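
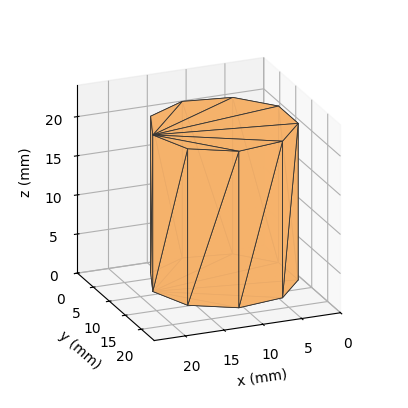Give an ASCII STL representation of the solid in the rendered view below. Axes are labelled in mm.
Reading the render: the shape is a regular 9-sided prism (a cylinder approximated with 9 flat sides), circumscribed radius ≈ 9 mm, height ≈ 20 mm (dimensions read to the nearest mm from the axis ticks). For the STL, each face is triangulated and given an outward normal.

solid part
  facet normal 0.0000 0.0000 -1.0000
    outer loop
      vertex 10.563 17.863 0.000
      vertex 15.894 14.785 0.000
      vertex 18.000 9.000 0.000
    endloop
  endfacet
  facet normal 0.0000 0.0000 -1.0000
    outer loop
      vertex 4.500 16.794 0.000
      vertex 10.563 17.863 0.000
      vertex 18.000 9.000 0.000
    endloop
  endfacet
  facet normal 0.0000 0.0000 -1.0000
    outer loop
      vertex 0.543 12.078 0.000
      vertex 4.500 16.794 0.000
      vertex 18.000 9.000 0.000
    endloop
  endfacet
  facet normal 0.0000 0.0000 -1.0000
    outer loop
      vertex 0.543 5.922 0.000
      vertex 0.543 12.078 0.000
      vertex 18.000 9.000 0.000
    endloop
  endfacet
  facet normal 0.0000 0.0000 -1.0000
    outer loop
      vertex 4.500 1.206 0.000
      vertex 0.543 5.922 0.000
      vertex 18.000 9.000 0.000
    endloop
  endfacet
  facet normal 0.0000 0.0000 -1.0000
    outer loop
      vertex 10.563 0.137 0.000
      vertex 4.500 1.206 0.000
      vertex 18.000 9.000 0.000
    endloop
  endfacet
  facet normal 0.0000 0.0000 -1.0000
    outer loop
      vertex 15.894 3.215 0.000
      vertex 10.563 0.137 0.000
      vertex 18.000 9.000 0.000
    endloop
  endfacet
  facet normal 0.0000 0.0000 1.0000
    outer loop
      vertex 18.000 9.000 20.000
      vertex 15.894 14.785 20.000
      vertex 10.563 17.863 20.000
    endloop
  endfacet
  facet normal 0.0000 0.0000 1.0000
    outer loop
      vertex 18.000 9.000 20.000
      vertex 10.563 17.863 20.000
      vertex 4.500 16.794 20.000
    endloop
  endfacet
  facet normal 0.0000 0.0000 1.0000
    outer loop
      vertex 18.000 9.000 20.000
      vertex 4.500 16.794 20.000
      vertex 0.543 12.078 20.000
    endloop
  endfacet
  facet normal 0.0000 0.0000 1.0000
    outer loop
      vertex 18.000 9.000 20.000
      vertex 0.543 12.078 20.000
      vertex 0.543 5.922 20.000
    endloop
  endfacet
  facet normal 0.0000 0.0000 1.0000
    outer loop
      vertex 18.000 9.000 20.000
      vertex 0.543 5.922 20.000
      vertex 4.500 1.206 20.000
    endloop
  endfacet
  facet normal 0.0000 0.0000 1.0000
    outer loop
      vertex 18.000 9.000 20.000
      vertex 4.500 1.206 20.000
      vertex 10.563 0.137 20.000
    endloop
  endfacet
  facet normal 0.0000 0.0000 1.0000
    outer loop
      vertex 18.000 9.000 20.000
      vertex 10.563 0.137 20.000
      vertex 15.894 3.215 20.000
    endloop
  endfacet
  facet normal 0.9397 0.3421 0.0000
    outer loop
      vertex 18.000 9.000 0.000
      vertex 15.894 14.785 0.000
      vertex 15.894 14.785 20.000
    endloop
  endfacet
  facet normal 0.9397 0.3421 0.0000
    outer loop
      vertex 18.000 9.000 0.000
      vertex 15.894 14.785 20.000
      vertex 18.000 9.000 20.000
    endloop
  endfacet
  facet normal 0.5000 0.8660 0.0000
    outer loop
      vertex 15.894 14.785 0.000
      vertex 10.563 17.863 0.000
      vertex 10.563 17.863 20.000
    endloop
  endfacet
  facet normal 0.5000 0.8660 0.0000
    outer loop
      vertex 15.894 14.785 0.000
      vertex 10.563 17.863 20.000
      vertex 15.894 14.785 20.000
    endloop
  endfacet
  facet normal -0.1736 0.9848 0.0000
    outer loop
      vertex 10.563 17.863 0.000
      vertex 4.500 16.794 0.000
      vertex 4.500 16.794 20.000
    endloop
  endfacet
  facet normal -0.1736 0.9848 0.0000
    outer loop
      vertex 10.563 17.863 0.000
      vertex 4.500 16.794 20.000
      vertex 10.563 17.863 20.000
    endloop
  endfacet
  facet normal -0.7661 0.6428 0.0000
    outer loop
      vertex 4.500 16.794 0.000
      vertex 0.543 12.078 0.000
      vertex 0.543 12.078 20.000
    endloop
  endfacet
  facet normal -0.7661 0.6428 0.0000
    outer loop
      vertex 4.500 16.794 0.000
      vertex 0.543 12.078 20.000
      vertex 4.500 16.794 20.000
    endloop
  endfacet
  facet normal -1.0000 0.0000 0.0000
    outer loop
      vertex 0.543 12.078 0.000
      vertex 0.543 5.922 0.000
      vertex 0.543 5.922 20.000
    endloop
  endfacet
  facet normal -1.0000 0.0000 0.0000
    outer loop
      vertex 0.543 12.078 0.000
      vertex 0.543 5.922 20.000
      vertex 0.543 12.078 20.000
    endloop
  endfacet
  facet normal -0.7661 -0.6428 0.0000
    outer loop
      vertex 0.543 5.922 0.000
      vertex 4.500 1.206 0.000
      vertex 4.500 1.206 20.000
    endloop
  endfacet
  facet normal -0.7661 -0.6428 0.0000
    outer loop
      vertex 0.543 5.922 0.000
      vertex 4.500 1.206 20.000
      vertex 0.543 5.922 20.000
    endloop
  endfacet
  facet normal -0.1736 -0.9848 0.0000
    outer loop
      vertex 4.500 1.206 0.000
      vertex 10.563 0.137 0.000
      vertex 10.563 0.137 20.000
    endloop
  endfacet
  facet normal -0.1736 -0.9848 0.0000
    outer loop
      vertex 4.500 1.206 0.000
      vertex 10.563 0.137 20.000
      vertex 4.500 1.206 20.000
    endloop
  endfacet
  facet normal 0.5000 -0.8660 0.0000
    outer loop
      vertex 10.563 0.137 0.000
      vertex 15.894 3.215 0.000
      vertex 15.894 3.215 20.000
    endloop
  endfacet
  facet normal 0.5000 -0.8660 0.0000
    outer loop
      vertex 10.563 0.137 0.000
      vertex 15.894 3.215 20.000
      vertex 10.563 0.137 20.000
    endloop
  endfacet
  facet normal 0.9397 -0.3421 0.0000
    outer loop
      vertex 15.894 3.215 0.000
      vertex 18.000 9.000 0.000
      vertex 18.000 9.000 20.000
    endloop
  endfacet
  facet normal 0.9397 -0.3421 0.0000
    outer loop
      vertex 15.894 3.215 0.000
      vertex 18.000 9.000 20.000
      vertex 15.894 3.215 20.000
    endloop
  endfacet
endsolid part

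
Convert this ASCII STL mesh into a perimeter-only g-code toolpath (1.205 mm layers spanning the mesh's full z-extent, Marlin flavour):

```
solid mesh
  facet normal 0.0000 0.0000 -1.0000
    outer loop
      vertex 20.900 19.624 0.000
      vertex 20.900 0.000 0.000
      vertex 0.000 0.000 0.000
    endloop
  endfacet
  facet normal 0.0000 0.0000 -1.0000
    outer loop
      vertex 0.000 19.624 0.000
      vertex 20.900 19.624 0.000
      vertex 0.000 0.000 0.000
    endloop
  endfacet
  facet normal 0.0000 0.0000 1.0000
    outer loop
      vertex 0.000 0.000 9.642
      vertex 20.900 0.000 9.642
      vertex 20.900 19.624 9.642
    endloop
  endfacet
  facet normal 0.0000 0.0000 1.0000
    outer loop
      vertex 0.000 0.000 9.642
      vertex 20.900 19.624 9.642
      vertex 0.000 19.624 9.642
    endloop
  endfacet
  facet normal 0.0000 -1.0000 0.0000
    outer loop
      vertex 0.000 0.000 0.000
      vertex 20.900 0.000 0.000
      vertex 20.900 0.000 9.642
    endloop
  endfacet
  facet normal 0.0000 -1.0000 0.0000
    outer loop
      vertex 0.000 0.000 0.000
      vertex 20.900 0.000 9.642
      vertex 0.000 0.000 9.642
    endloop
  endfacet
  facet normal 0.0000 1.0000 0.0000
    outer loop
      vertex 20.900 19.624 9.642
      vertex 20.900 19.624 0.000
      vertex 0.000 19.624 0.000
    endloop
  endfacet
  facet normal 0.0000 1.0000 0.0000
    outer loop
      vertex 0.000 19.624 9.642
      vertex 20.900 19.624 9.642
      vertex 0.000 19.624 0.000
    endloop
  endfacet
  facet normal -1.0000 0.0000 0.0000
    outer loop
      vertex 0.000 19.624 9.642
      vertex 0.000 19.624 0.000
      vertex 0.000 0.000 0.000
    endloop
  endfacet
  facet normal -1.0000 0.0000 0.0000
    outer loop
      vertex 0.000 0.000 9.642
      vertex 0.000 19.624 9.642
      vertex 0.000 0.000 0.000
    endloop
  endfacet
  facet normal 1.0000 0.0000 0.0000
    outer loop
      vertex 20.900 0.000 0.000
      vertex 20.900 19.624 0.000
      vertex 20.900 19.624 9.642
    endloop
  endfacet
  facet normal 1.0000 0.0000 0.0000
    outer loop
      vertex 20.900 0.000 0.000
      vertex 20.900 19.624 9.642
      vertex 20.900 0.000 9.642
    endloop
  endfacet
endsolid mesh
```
; perimeter-only toolpath
G21 ; units = mm
G90 ; absolute positioning
G28 ; home
; layer 1
G0 Z1.205
G0 X0.000 Y0.000
G1 X20.900 Y0.000
G1 X20.900 Y19.624
G1 X0.000 Y19.624
G1 X0.000 Y0.000
; layer 2
G0 Z2.410
G0 X0.000 Y0.000
G1 X20.900 Y0.000
G1 X20.900 Y19.624
G1 X0.000 Y19.624
G1 X0.000 Y0.000
; layer 3
G0 Z3.616
G0 X0.000 Y0.000
G1 X20.900 Y0.000
G1 X20.900 Y19.624
G1 X0.000 Y19.624
G1 X0.000 Y0.000
; layer 4
G0 Z4.821
G0 X0.000 Y0.000
G1 X20.900 Y0.000
G1 X20.900 Y19.624
G1 X0.000 Y19.624
G1 X0.000 Y0.000
; layer 5
G0 Z6.026
G0 X0.000 Y0.000
G1 X20.900 Y0.000
G1 X20.900 Y19.624
G1 X0.000 Y19.624
G1 X0.000 Y0.000
; layer 6
G0 Z7.231
G0 X0.000 Y0.000
G1 X20.900 Y0.000
G1 X20.900 Y19.624
G1 X0.000 Y19.624
G1 X0.000 Y0.000
; layer 7
G0 Z8.437
G0 X0.000 Y0.000
G1 X20.900 Y0.000
G1 X20.900 Y19.624
G1 X0.000 Y19.624
G1 X0.000 Y0.000
; layer 8
G0 Z9.642
G0 X0.000 Y0.000
G1 X20.900 Y0.000
G1 X20.900 Y19.624
G1 X0.000 Y19.624
G1 X0.000 Y0.000
M2 ; end

The solid is a rectangular box, roughly 20.9 × 19.6 mm footprint and 9.64 mm tall. Slicing at Δz = 1.205 mm — 8 equal slices spanning the solid's height, so layer i sits at z = i·h/8 — gives 8 non-empty perimeters. Each is a 4-segment closed polygon; G0 lifts to the layer z and rapids to the start vertex, then G1 traces the edges.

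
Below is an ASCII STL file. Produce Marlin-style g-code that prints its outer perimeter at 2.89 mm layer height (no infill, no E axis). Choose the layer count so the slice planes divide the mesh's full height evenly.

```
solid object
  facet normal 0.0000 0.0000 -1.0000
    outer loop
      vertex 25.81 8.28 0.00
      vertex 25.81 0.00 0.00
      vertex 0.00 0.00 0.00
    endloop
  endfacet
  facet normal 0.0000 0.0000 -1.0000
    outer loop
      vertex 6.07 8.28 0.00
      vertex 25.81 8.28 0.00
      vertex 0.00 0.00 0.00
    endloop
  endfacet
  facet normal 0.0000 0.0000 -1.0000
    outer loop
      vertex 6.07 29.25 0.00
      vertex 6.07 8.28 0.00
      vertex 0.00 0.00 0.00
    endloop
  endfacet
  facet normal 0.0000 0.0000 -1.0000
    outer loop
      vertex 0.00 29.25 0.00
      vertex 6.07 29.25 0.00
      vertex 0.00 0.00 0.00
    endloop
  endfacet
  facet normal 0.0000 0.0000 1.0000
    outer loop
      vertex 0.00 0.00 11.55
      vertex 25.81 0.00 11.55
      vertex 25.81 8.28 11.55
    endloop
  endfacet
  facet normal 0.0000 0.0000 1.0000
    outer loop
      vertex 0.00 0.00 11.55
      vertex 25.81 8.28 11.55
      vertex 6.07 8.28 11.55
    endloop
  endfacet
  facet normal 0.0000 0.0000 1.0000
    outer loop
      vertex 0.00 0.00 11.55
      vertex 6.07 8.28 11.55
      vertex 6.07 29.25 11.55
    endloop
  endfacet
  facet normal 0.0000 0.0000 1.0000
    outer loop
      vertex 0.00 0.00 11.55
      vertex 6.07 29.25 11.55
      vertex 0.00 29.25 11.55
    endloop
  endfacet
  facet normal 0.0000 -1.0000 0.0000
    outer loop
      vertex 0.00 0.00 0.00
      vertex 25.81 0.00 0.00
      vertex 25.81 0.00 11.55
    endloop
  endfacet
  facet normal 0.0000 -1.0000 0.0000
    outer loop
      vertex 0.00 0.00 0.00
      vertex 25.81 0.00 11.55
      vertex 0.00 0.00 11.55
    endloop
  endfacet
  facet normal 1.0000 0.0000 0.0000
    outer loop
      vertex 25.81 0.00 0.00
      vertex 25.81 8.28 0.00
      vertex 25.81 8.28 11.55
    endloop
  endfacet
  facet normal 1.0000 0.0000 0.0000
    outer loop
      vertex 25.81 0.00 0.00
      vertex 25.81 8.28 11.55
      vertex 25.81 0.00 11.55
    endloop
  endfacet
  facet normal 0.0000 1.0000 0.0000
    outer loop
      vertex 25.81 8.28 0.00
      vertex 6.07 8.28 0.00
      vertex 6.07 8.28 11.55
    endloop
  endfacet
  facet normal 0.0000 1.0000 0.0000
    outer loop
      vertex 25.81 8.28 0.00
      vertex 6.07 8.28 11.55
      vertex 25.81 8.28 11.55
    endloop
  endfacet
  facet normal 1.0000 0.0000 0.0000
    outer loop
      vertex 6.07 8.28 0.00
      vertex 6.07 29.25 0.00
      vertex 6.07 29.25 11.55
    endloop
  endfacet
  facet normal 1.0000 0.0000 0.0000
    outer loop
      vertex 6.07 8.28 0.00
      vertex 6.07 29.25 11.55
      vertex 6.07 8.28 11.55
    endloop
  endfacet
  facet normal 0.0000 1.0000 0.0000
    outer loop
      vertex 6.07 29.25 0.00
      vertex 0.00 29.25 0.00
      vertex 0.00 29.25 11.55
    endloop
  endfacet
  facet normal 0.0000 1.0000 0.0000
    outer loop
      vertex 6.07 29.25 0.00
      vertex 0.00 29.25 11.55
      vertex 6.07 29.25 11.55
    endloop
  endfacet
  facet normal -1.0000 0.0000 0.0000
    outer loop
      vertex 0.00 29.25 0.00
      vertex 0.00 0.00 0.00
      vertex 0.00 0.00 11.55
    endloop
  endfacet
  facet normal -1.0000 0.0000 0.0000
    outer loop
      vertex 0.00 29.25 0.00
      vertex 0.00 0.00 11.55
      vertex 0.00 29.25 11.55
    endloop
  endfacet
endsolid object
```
; perimeter-only toolpath
G21 ; units = mm
G90 ; absolute positioning
G28 ; home
; layer 1
G0 Z2.89
G0 X0.00 Y0.00
G1 X25.81 Y0.00
G1 X25.81 Y8.28
G1 X6.07 Y8.28
G1 X6.07 Y29.25
G1 X0.00 Y29.25
G1 X0.00 Y0.00
; layer 2
G0 Z5.78
G0 X0.00 Y0.00
G1 X25.81 Y0.00
G1 X25.81 Y8.28
G1 X6.07 Y8.28
G1 X6.07 Y29.25
G1 X0.00 Y29.25
G1 X0.00 Y0.00
; layer 3
G0 Z8.66
G0 X0.00 Y0.00
G1 X25.81 Y0.00
G1 X25.81 Y8.28
G1 X6.07 Y8.28
G1 X6.07 Y29.25
G1 X0.00 Y29.25
G1 X0.00 Y0.00
; layer 4
G0 Z11.55
G0 X0.00 Y0.00
G1 X25.81 Y0.00
G1 X25.81 Y8.28
G1 X6.07 Y8.28
G1 X6.07 Y29.25
G1 X0.00 Y29.25
G1 X0.00 Y0.00
M2 ; end

The solid is an L-shaped prism: outer 25.8 × 29.2 mm, arm thicknesses ≈ 8.28 mm (horizontal) and 6.07 mm (vertical), extruded 11.6 mm in z. Slicing at Δz = 2.89 mm — 4 equal slices spanning the solid's height, so layer i sits at z = i·h/4 — gives 4 non-empty perimeters. Each is a 6-segment closed polygon; G0 lifts to the layer z and rapids to the start vertex, then G1 traces the edges.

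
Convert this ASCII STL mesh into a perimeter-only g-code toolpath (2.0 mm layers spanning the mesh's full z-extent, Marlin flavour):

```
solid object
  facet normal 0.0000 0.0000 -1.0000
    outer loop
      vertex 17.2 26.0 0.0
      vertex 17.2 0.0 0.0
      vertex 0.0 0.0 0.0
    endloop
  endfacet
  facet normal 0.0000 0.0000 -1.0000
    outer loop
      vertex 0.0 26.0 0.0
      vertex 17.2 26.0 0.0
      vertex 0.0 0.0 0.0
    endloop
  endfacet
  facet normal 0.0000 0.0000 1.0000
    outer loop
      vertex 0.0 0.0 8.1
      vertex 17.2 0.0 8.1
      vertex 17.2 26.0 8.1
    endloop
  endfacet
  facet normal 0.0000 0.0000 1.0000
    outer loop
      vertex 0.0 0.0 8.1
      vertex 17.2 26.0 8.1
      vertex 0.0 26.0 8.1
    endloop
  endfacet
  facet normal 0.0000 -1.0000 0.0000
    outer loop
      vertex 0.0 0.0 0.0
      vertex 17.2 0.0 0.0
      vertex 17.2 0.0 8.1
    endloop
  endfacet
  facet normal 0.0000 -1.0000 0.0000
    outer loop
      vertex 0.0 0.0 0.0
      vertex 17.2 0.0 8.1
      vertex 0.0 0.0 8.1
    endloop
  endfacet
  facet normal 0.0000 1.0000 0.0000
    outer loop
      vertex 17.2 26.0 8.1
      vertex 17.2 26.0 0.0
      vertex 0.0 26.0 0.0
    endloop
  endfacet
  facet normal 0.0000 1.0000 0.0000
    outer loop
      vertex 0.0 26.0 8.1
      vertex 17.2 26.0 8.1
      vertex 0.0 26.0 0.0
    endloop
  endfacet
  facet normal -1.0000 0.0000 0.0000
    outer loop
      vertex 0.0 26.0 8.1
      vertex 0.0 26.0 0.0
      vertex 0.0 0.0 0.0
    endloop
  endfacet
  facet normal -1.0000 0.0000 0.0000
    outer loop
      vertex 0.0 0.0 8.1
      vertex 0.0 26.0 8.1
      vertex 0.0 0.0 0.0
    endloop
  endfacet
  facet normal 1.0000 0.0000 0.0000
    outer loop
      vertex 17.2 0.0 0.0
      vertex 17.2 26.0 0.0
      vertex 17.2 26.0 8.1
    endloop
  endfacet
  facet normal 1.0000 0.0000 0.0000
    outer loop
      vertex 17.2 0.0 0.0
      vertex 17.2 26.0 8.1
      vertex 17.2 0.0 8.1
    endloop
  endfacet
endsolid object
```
; perimeter-only toolpath
G21 ; units = mm
G90 ; absolute positioning
G28 ; home
; layer 1
G0 Z2.0
G0 X0.0 Y0.0
G1 X17.2 Y0.0
G1 X17.2 Y26.0
G1 X0.0 Y26.0
G1 X0.0 Y0.0
; layer 2
G0 Z4.0
G0 X0.0 Y0.0
G1 X17.2 Y0.0
G1 X17.2 Y26.0
G1 X0.0 Y26.0
G1 X0.0 Y0.0
; layer 3
G0 Z6.1
G0 X0.0 Y0.0
G1 X17.2 Y0.0
G1 X17.2 Y26.0
G1 X0.0 Y26.0
G1 X0.0 Y0.0
; layer 4
G0 Z8.1
G0 X0.0 Y0.0
G1 X17.2 Y0.0
G1 X17.2 Y26.0
G1 X0.0 Y26.0
G1 X0.0 Y0.0
M2 ; end

The solid is a rectangular box, roughly 17.2 × 26 mm footprint and 8.1 mm tall. Slicing at Δz = 2.0 mm — 4 equal slices spanning the solid's height, so layer i sits at z = i·h/4 — gives 4 non-empty perimeters. Each is a 4-segment closed polygon; G0 lifts to the layer z and rapids to the start vertex, then G1 traces the edges.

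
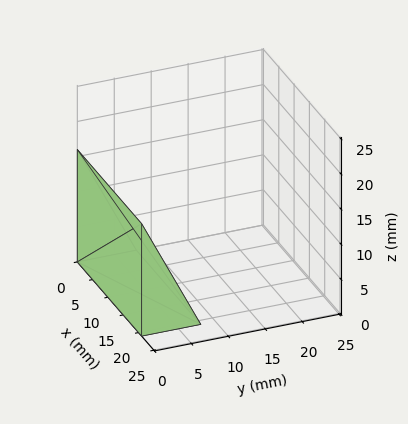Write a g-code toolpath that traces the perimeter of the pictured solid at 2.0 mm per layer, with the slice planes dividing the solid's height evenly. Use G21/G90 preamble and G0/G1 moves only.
Reading the render: the shape is a wedge (ramp): 21 × 8 mm base, rising to 16 mm along the y=0 edge and sloping linearly to z=0 at y=8 (dimensions read to the nearest mm from the axis ticks). For the g-code, the solid's height is divided into equal slices at the stated Δz and each level perimeter traced with G1 moves after a G0 lift.

; perimeter-only toolpath
G21 ; units = mm
G90 ; absolute positioning
G28 ; home
; layer 1
G0 Z2.0
G0 X0.0 Y0.0
G1 X21.0 Y0.0
G1 X21.0 Y7.0
G1 X0.0 Y7.0
G1 X0.0 Y0.0
; layer 2
G0 Z4.0
G0 X0.0 Y0.0
G1 X21.0 Y0.0
G1 X21.0 Y6.0
G1 X0.0 Y6.0
G1 X0.0 Y0.0
; layer 3
G0 Z6.0
G0 X0.0 Y0.0
G1 X21.0 Y0.0
G1 X21.0 Y5.0
G1 X0.0 Y5.0
G1 X0.0 Y0.0
; layer 4
G0 Z8.0
G0 X0.0 Y0.0
G1 X21.0 Y0.0
G1 X21.0 Y4.0
G1 X0.0 Y4.0
G1 X0.0 Y0.0
; layer 5
G0 Z10.0
G0 X0.0 Y0.0
G1 X21.0 Y0.0
G1 X21.0 Y3.0
G1 X0.0 Y3.0
G1 X0.0 Y0.0
; layer 6
G0 Z12.0
G0 X0.0 Y0.0
G1 X21.0 Y0.0
G1 X21.0 Y2.0
G1 X0.0 Y2.0
G1 X0.0 Y0.0
; layer 7
G0 Z14.0
G0 X0.0 Y0.0
G1 X21.0 Y0.0
G1 X21.0 Y1.0
G1 X0.0 Y1.0
G1 X0.0 Y0.0
M2 ; end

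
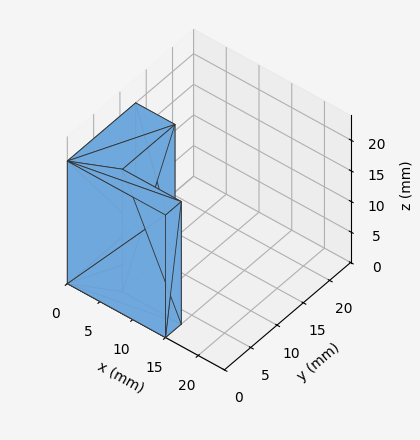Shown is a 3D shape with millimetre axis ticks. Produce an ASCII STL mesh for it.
Reading the render: the shape is an L-shaped prism: outer 15 × 13 mm, arm thicknesses ≈ 3 mm (horizontal) and 6 mm (vertical), extruded 20 mm in z (dimensions read to the nearest mm from the axis ticks). For the STL, each face is triangulated and given an outward normal.

solid part
  facet normal 0.0000 0.0000 -1.0000
    outer loop
      vertex 15.0 3.0 0.0
      vertex 15.0 0.0 0.0
      vertex 0.0 0.0 0.0
    endloop
  endfacet
  facet normal 0.0000 0.0000 -1.0000
    outer loop
      vertex 6.0 3.0 0.0
      vertex 15.0 3.0 0.0
      vertex 0.0 0.0 0.0
    endloop
  endfacet
  facet normal 0.0000 0.0000 -1.0000
    outer loop
      vertex 6.0 13.0 0.0
      vertex 6.0 3.0 0.0
      vertex 0.0 0.0 0.0
    endloop
  endfacet
  facet normal 0.0000 0.0000 -1.0000
    outer loop
      vertex 0.0 13.0 0.0
      vertex 6.0 13.0 0.0
      vertex 0.0 0.0 0.0
    endloop
  endfacet
  facet normal 0.0000 0.0000 1.0000
    outer loop
      vertex 0.0 0.0 20.0
      vertex 15.0 0.0 20.0
      vertex 15.0 3.0 20.0
    endloop
  endfacet
  facet normal 0.0000 0.0000 1.0000
    outer loop
      vertex 0.0 0.0 20.0
      vertex 15.0 3.0 20.0
      vertex 6.0 3.0 20.0
    endloop
  endfacet
  facet normal 0.0000 0.0000 1.0000
    outer loop
      vertex 0.0 0.0 20.0
      vertex 6.0 3.0 20.0
      vertex 6.0 13.0 20.0
    endloop
  endfacet
  facet normal 0.0000 0.0000 1.0000
    outer loop
      vertex 0.0 0.0 20.0
      vertex 6.0 13.0 20.0
      vertex 0.0 13.0 20.0
    endloop
  endfacet
  facet normal 0.0000 -1.0000 0.0000
    outer loop
      vertex 0.0 0.0 0.0
      vertex 15.0 0.0 0.0
      vertex 15.0 0.0 20.0
    endloop
  endfacet
  facet normal 0.0000 -1.0000 0.0000
    outer loop
      vertex 0.0 0.0 0.0
      vertex 15.0 0.0 20.0
      vertex 0.0 0.0 20.0
    endloop
  endfacet
  facet normal 1.0000 0.0000 0.0000
    outer loop
      vertex 15.0 0.0 0.0
      vertex 15.0 3.0 0.0
      vertex 15.0 3.0 20.0
    endloop
  endfacet
  facet normal 1.0000 0.0000 0.0000
    outer loop
      vertex 15.0 0.0 0.0
      vertex 15.0 3.0 20.0
      vertex 15.0 0.0 20.0
    endloop
  endfacet
  facet normal 0.0000 1.0000 0.0000
    outer loop
      vertex 15.0 3.0 0.0
      vertex 6.0 3.0 0.0
      vertex 6.0 3.0 20.0
    endloop
  endfacet
  facet normal 0.0000 1.0000 0.0000
    outer loop
      vertex 15.0 3.0 0.0
      vertex 6.0 3.0 20.0
      vertex 15.0 3.0 20.0
    endloop
  endfacet
  facet normal 1.0000 0.0000 0.0000
    outer loop
      vertex 6.0 3.0 0.0
      vertex 6.0 13.0 0.0
      vertex 6.0 13.0 20.0
    endloop
  endfacet
  facet normal 1.0000 0.0000 0.0000
    outer loop
      vertex 6.0 3.0 0.0
      vertex 6.0 13.0 20.0
      vertex 6.0 3.0 20.0
    endloop
  endfacet
  facet normal 0.0000 1.0000 0.0000
    outer loop
      vertex 6.0 13.0 0.0
      vertex 0.0 13.0 0.0
      vertex 0.0 13.0 20.0
    endloop
  endfacet
  facet normal 0.0000 1.0000 0.0000
    outer loop
      vertex 6.0 13.0 0.0
      vertex 0.0 13.0 20.0
      vertex 6.0 13.0 20.0
    endloop
  endfacet
  facet normal -1.0000 0.0000 0.0000
    outer loop
      vertex 0.0 13.0 0.0
      vertex 0.0 0.0 0.0
      vertex 0.0 0.0 20.0
    endloop
  endfacet
  facet normal -1.0000 0.0000 0.0000
    outer loop
      vertex 0.0 13.0 0.0
      vertex 0.0 0.0 20.0
      vertex 0.0 13.0 20.0
    endloop
  endfacet
endsolid part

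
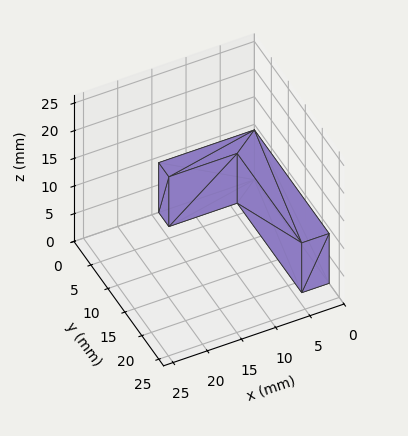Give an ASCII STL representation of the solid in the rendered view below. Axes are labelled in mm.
Reading the render: the shape is an L-shaped prism: outer 14 × 22 mm, arm thicknesses ≈ 3 mm (horizontal) and 4 mm (vertical), extruded 9 mm in z (dimensions read to the nearest mm from the axis ticks). For the STL, each face is triangulated and given an outward normal.

solid part
  facet normal 0.0000 0.0000 -1.0000
    outer loop
      vertex 14.00 3.00 0.00
      vertex 14.00 0.00 0.00
      vertex 0.00 0.00 0.00
    endloop
  endfacet
  facet normal 0.0000 0.0000 -1.0000
    outer loop
      vertex 4.00 3.00 0.00
      vertex 14.00 3.00 0.00
      vertex 0.00 0.00 0.00
    endloop
  endfacet
  facet normal 0.0000 0.0000 -1.0000
    outer loop
      vertex 4.00 22.00 0.00
      vertex 4.00 3.00 0.00
      vertex 0.00 0.00 0.00
    endloop
  endfacet
  facet normal 0.0000 0.0000 -1.0000
    outer loop
      vertex 0.00 22.00 0.00
      vertex 4.00 22.00 0.00
      vertex 0.00 0.00 0.00
    endloop
  endfacet
  facet normal 0.0000 0.0000 1.0000
    outer loop
      vertex 0.00 0.00 9.00
      vertex 14.00 0.00 9.00
      vertex 14.00 3.00 9.00
    endloop
  endfacet
  facet normal 0.0000 0.0000 1.0000
    outer loop
      vertex 0.00 0.00 9.00
      vertex 14.00 3.00 9.00
      vertex 4.00 3.00 9.00
    endloop
  endfacet
  facet normal 0.0000 0.0000 1.0000
    outer loop
      vertex 0.00 0.00 9.00
      vertex 4.00 3.00 9.00
      vertex 4.00 22.00 9.00
    endloop
  endfacet
  facet normal 0.0000 0.0000 1.0000
    outer loop
      vertex 0.00 0.00 9.00
      vertex 4.00 22.00 9.00
      vertex 0.00 22.00 9.00
    endloop
  endfacet
  facet normal 0.0000 -1.0000 0.0000
    outer loop
      vertex 0.00 0.00 0.00
      vertex 14.00 0.00 0.00
      vertex 14.00 0.00 9.00
    endloop
  endfacet
  facet normal 0.0000 -1.0000 0.0000
    outer loop
      vertex 0.00 0.00 0.00
      vertex 14.00 0.00 9.00
      vertex 0.00 0.00 9.00
    endloop
  endfacet
  facet normal 1.0000 0.0000 0.0000
    outer loop
      vertex 14.00 0.00 0.00
      vertex 14.00 3.00 0.00
      vertex 14.00 3.00 9.00
    endloop
  endfacet
  facet normal 1.0000 0.0000 0.0000
    outer loop
      vertex 14.00 0.00 0.00
      vertex 14.00 3.00 9.00
      vertex 14.00 0.00 9.00
    endloop
  endfacet
  facet normal 0.0000 1.0000 0.0000
    outer loop
      vertex 14.00 3.00 0.00
      vertex 4.00 3.00 0.00
      vertex 4.00 3.00 9.00
    endloop
  endfacet
  facet normal 0.0000 1.0000 0.0000
    outer loop
      vertex 14.00 3.00 0.00
      vertex 4.00 3.00 9.00
      vertex 14.00 3.00 9.00
    endloop
  endfacet
  facet normal 1.0000 0.0000 0.0000
    outer loop
      vertex 4.00 3.00 0.00
      vertex 4.00 22.00 0.00
      vertex 4.00 22.00 9.00
    endloop
  endfacet
  facet normal 1.0000 0.0000 0.0000
    outer loop
      vertex 4.00 3.00 0.00
      vertex 4.00 22.00 9.00
      vertex 4.00 3.00 9.00
    endloop
  endfacet
  facet normal 0.0000 1.0000 0.0000
    outer loop
      vertex 4.00 22.00 0.00
      vertex 0.00 22.00 0.00
      vertex 0.00 22.00 9.00
    endloop
  endfacet
  facet normal 0.0000 1.0000 0.0000
    outer loop
      vertex 4.00 22.00 0.00
      vertex 0.00 22.00 9.00
      vertex 4.00 22.00 9.00
    endloop
  endfacet
  facet normal -1.0000 0.0000 0.0000
    outer loop
      vertex 0.00 22.00 0.00
      vertex 0.00 0.00 0.00
      vertex 0.00 0.00 9.00
    endloop
  endfacet
  facet normal -1.0000 0.0000 0.0000
    outer loop
      vertex 0.00 22.00 0.00
      vertex 0.00 0.00 9.00
      vertex 0.00 22.00 9.00
    endloop
  endfacet
endsolid part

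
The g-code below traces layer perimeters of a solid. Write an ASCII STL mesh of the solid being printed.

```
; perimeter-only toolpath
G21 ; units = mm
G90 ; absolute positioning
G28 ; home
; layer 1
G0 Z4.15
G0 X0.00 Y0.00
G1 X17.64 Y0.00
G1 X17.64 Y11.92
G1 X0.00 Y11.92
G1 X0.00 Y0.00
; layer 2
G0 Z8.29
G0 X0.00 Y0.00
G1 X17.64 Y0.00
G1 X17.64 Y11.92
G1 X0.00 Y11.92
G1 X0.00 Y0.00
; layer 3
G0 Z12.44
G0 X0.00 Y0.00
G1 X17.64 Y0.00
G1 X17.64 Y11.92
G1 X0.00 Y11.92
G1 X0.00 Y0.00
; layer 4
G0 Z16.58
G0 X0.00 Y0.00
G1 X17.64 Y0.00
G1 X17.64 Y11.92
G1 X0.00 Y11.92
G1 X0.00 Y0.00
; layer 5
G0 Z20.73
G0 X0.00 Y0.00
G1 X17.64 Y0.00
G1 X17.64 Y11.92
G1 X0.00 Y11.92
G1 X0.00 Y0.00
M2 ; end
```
solid part
  facet normal 0.0000 0.0000 -1.0000
    outer loop
      vertex 17.64 11.92 0.00
      vertex 17.64 0.00 0.00
      vertex 0.00 0.00 0.00
    endloop
  endfacet
  facet normal 0.0000 0.0000 -1.0000
    outer loop
      vertex 0.00 11.92 0.00
      vertex 17.64 11.92 0.00
      vertex 0.00 0.00 0.00
    endloop
  endfacet
  facet normal 0.0000 0.0000 1.0000
    outer loop
      vertex 0.00 0.00 20.73
      vertex 17.64 0.00 20.73
      vertex 17.64 11.92 20.73
    endloop
  endfacet
  facet normal 0.0000 0.0000 1.0000
    outer loop
      vertex 0.00 0.00 20.73
      vertex 17.64 11.92 20.73
      vertex 0.00 11.92 20.73
    endloop
  endfacet
  facet normal 0.0000 -1.0000 0.0000
    outer loop
      vertex 0.00 0.00 0.00
      vertex 17.64 0.00 0.00
      vertex 17.64 0.00 20.73
    endloop
  endfacet
  facet normal 0.0000 -1.0000 0.0000
    outer loop
      vertex 0.00 0.00 0.00
      vertex 17.64 0.00 20.73
      vertex 0.00 0.00 20.73
    endloop
  endfacet
  facet normal 0.0000 1.0000 0.0000
    outer loop
      vertex 17.64 11.92 20.73
      vertex 17.64 11.92 0.00
      vertex 0.00 11.92 0.00
    endloop
  endfacet
  facet normal 0.0000 1.0000 0.0000
    outer loop
      vertex 0.00 11.92 20.73
      vertex 17.64 11.92 20.73
      vertex 0.00 11.92 0.00
    endloop
  endfacet
  facet normal -1.0000 0.0000 0.0000
    outer loop
      vertex 0.00 11.92 20.73
      vertex 0.00 11.92 0.00
      vertex 0.00 0.00 0.00
    endloop
  endfacet
  facet normal -1.0000 0.0000 0.0000
    outer loop
      vertex 0.00 0.00 20.73
      vertex 0.00 11.92 20.73
      vertex 0.00 0.00 0.00
    endloop
  endfacet
  facet normal 1.0000 0.0000 0.0000
    outer loop
      vertex 17.64 0.00 0.00
      vertex 17.64 11.92 0.00
      vertex 17.64 11.92 20.73
    endloop
  endfacet
  facet normal 1.0000 0.0000 0.0000
    outer loop
      vertex 17.64 0.00 0.00
      vertex 17.64 11.92 20.73
      vertex 17.64 0.00 20.73
    endloop
  endfacet
endsolid part

The G0 Z moves step by Δz≈4.15 mm. Every layer's G1 loop is the same polygon, so the solid is a straight extrusion of it from z=0 to z≈20.7. Closing with flat bottom and top caps and triangulating gives 12 facets — a rectangular box, roughly 17.6 × 11.9 mm footprint and 20.7 mm tall.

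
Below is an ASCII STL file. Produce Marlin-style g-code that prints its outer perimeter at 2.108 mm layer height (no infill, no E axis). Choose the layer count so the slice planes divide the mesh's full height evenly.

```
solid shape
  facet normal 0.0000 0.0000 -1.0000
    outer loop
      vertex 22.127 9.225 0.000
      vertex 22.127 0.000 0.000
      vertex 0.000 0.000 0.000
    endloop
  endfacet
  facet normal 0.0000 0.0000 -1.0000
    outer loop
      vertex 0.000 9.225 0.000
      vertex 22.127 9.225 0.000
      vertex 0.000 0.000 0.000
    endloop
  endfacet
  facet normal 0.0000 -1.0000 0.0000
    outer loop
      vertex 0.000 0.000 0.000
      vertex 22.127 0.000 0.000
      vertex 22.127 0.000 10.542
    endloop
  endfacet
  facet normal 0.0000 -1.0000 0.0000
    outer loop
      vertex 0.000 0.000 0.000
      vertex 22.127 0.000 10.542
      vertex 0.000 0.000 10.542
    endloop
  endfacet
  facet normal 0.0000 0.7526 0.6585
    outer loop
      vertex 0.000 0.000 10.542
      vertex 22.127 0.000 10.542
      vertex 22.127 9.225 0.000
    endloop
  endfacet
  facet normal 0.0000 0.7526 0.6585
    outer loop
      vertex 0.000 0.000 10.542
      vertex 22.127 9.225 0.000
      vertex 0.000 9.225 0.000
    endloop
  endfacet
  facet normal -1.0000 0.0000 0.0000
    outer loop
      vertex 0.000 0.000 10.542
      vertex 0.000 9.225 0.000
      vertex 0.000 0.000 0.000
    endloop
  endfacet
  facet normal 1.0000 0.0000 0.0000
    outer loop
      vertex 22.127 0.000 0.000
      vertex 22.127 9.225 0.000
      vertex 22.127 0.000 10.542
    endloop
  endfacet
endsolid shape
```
; perimeter-only toolpath
G21 ; units = mm
G90 ; absolute positioning
G28 ; home
; layer 1
G0 Z2.108
G0 X0.000 Y0.000
G1 X22.127 Y0.000
G1 X22.127 Y7.380
G1 X0.000 Y7.380
G1 X0.000 Y0.000
; layer 2
G0 Z4.217
G0 X0.000 Y0.000
G1 X22.127 Y0.000
G1 X22.127 Y5.535
G1 X0.000 Y5.535
G1 X0.000 Y0.000
; layer 3
G0 Z6.325
G0 X0.000 Y0.000
G1 X22.127 Y0.000
G1 X22.127 Y3.690
G1 X0.000 Y3.690
G1 X0.000 Y0.000
; layer 4
G0 Z8.434
G0 X0.000 Y0.000
G1 X22.127 Y0.000
G1 X22.127 Y1.845
G1 X0.000 Y1.845
G1 X0.000 Y0.000
M2 ; end

The solid is a wedge (ramp): 22.1 × 9.22 mm base, rising to 10.5 mm along the y=0 edge and sloping linearly to z=0 at y=9.22. Slicing at Δz = 2.108 mm — 5 equal slices spanning the solid's height, so layer i sits at z = i·h/5 — gives 4 non-empty perimeters. Each is a 4-segment closed polygon; G0 lifts to the layer z and rapids to the start vertex, then G1 traces the edges. The cross-section shrinks linearly with z (the slice at the apex is degenerate and omitted).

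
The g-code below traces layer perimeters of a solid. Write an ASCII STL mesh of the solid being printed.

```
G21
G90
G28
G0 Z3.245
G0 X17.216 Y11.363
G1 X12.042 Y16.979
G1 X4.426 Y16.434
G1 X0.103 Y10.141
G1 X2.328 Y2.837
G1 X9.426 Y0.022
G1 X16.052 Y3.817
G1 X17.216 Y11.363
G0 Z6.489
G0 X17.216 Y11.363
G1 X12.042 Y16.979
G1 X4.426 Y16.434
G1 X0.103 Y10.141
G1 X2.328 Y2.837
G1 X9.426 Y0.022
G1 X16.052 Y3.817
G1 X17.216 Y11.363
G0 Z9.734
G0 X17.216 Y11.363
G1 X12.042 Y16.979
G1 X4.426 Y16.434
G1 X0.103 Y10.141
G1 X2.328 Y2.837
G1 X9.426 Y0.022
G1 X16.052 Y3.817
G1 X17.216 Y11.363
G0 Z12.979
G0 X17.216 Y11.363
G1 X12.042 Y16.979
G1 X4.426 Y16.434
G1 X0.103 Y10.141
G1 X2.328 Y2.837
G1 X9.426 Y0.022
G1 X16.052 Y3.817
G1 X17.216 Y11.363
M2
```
solid part
  facet normal 0.0000 0.0000 -1.0000
    outer loop
      vertex 4.426 16.434 0.000
      vertex 12.042 16.979 0.000
      vertex 17.216 11.363 0.000
    endloop
  endfacet
  facet normal 0.0000 0.0000 -1.0000
    outer loop
      vertex 0.103 10.141 0.000
      vertex 4.426 16.434 0.000
      vertex 17.216 11.363 0.000
    endloop
  endfacet
  facet normal 0.0000 0.0000 -1.0000
    outer loop
      vertex 2.328 2.837 0.000
      vertex 0.103 10.141 0.000
      vertex 17.216 11.363 0.000
    endloop
  endfacet
  facet normal 0.0000 0.0000 -1.0000
    outer loop
      vertex 9.426 0.022 0.000
      vertex 2.328 2.837 0.000
      vertex 17.216 11.363 0.000
    endloop
  endfacet
  facet normal 0.0000 0.0000 -1.0000
    outer loop
      vertex 16.052 3.817 0.000
      vertex 9.426 0.022 0.000
      vertex 17.216 11.363 0.000
    endloop
  endfacet
  facet normal 0.0000 0.0000 1.0000
    outer loop
      vertex 17.216 11.363 12.979
      vertex 12.042 16.979 12.979
      vertex 4.426 16.434 12.979
    endloop
  endfacet
  facet normal 0.0000 0.0000 1.0000
    outer loop
      vertex 17.216 11.363 12.979
      vertex 4.426 16.434 12.979
      vertex 0.103 10.141 12.979
    endloop
  endfacet
  facet normal 0.0000 0.0000 1.0000
    outer loop
      vertex 17.216 11.363 12.979
      vertex 0.103 10.141 12.979
      vertex 2.328 2.837 12.979
    endloop
  endfacet
  facet normal 0.0000 0.0000 1.0000
    outer loop
      vertex 17.216 11.363 12.979
      vertex 2.328 2.837 12.979
      vertex 9.426 0.022 12.979
    endloop
  endfacet
  facet normal 0.0000 0.0000 1.0000
    outer loop
      vertex 17.216 11.363 12.979
      vertex 9.426 0.022 12.979
      vertex 16.052 3.817 12.979
    endloop
  endfacet
  facet normal 0.7355 0.6776 0.0000
    outer loop
      vertex 17.216 11.363 0.000
      vertex 12.042 16.979 0.000
      vertex 12.042 16.979 12.979
    endloop
  endfacet
  facet normal 0.7355 0.6776 0.0000
    outer loop
      vertex 17.216 11.363 0.000
      vertex 12.042 16.979 12.979
      vertex 17.216 11.363 12.979
    endloop
  endfacet
  facet normal -0.0714 0.9974 0.0000
    outer loop
      vertex 12.042 16.979 0.000
      vertex 4.426 16.434 0.000
      vertex 4.426 16.434 12.979
    endloop
  endfacet
  facet normal -0.0714 0.9974 0.0000
    outer loop
      vertex 12.042 16.979 0.000
      vertex 4.426 16.434 12.979
      vertex 12.042 16.979 12.979
    endloop
  endfacet
  facet normal -0.8243 0.5662 0.0000
    outer loop
      vertex 4.426 16.434 0.000
      vertex 0.103 10.141 0.000
      vertex 0.103 10.141 12.979
    endloop
  endfacet
  facet normal -0.8243 0.5662 0.0000
    outer loop
      vertex 4.426 16.434 0.000
      vertex 0.103 10.141 12.979
      vertex 4.426 16.434 12.979
    endloop
  endfacet
  facet normal -0.9566 -0.2914 0.0000
    outer loop
      vertex 0.103 10.141 0.000
      vertex 2.328 2.837 0.000
      vertex 2.328 2.837 12.979
    endloop
  endfacet
  facet normal -0.9566 -0.2914 0.0000
    outer loop
      vertex 0.103 10.141 0.000
      vertex 2.328 2.837 12.979
      vertex 0.103 10.141 12.979
    endloop
  endfacet
  facet normal -0.3687 -0.9296 0.0000
    outer loop
      vertex 2.328 2.837 0.000
      vertex 9.426 0.022 0.000
      vertex 9.426 0.022 12.979
    endloop
  endfacet
  facet normal -0.3687 -0.9296 0.0000
    outer loop
      vertex 2.328 2.837 0.000
      vertex 9.426 0.022 12.979
      vertex 2.328 2.837 12.979
    endloop
  endfacet
  facet normal 0.4970 -0.8678 0.0000
    outer loop
      vertex 9.426 0.022 0.000
      vertex 16.052 3.817 0.000
      vertex 16.052 3.817 12.979
    endloop
  endfacet
  facet normal 0.4970 -0.8678 0.0000
    outer loop
      vertex 9.426 0.022 0.000
      vertex 16.052 3.817 12.979
      vertex 9.426 0.022 12.979
    endloop
  endfacet
  facet normal 0.9883 -0.1525 0.0000
    outer loop
      vertex 16.052 3.817 0.000
      vertex 17.216 11.363 0.000
      vertex 17.216 11.363 12.979
    endloop
  endfacet
  facet normal 0.9883 -0.1525 0.0000
    outer loop
      vertex 16.052 3.817 0.000
      vertex 17.216 11.363 12.979
      vertex 16.052 3.817 12.979
    endloop
  endfacet
endsolid part

The G0 Z moves step by Δz≈3.245 mm. Every layer's G1 loop is the same polygon, so the solid is a straight extrusion of it from z=0 to z≈13. Closing with flat bottom and top caps and triangulating gives 24 facets — a regular 7-sided prism (a cylinder approximated with 7 flat sides), circumscribed radius ≈ 8.8 mm, height ≈ 13 mm.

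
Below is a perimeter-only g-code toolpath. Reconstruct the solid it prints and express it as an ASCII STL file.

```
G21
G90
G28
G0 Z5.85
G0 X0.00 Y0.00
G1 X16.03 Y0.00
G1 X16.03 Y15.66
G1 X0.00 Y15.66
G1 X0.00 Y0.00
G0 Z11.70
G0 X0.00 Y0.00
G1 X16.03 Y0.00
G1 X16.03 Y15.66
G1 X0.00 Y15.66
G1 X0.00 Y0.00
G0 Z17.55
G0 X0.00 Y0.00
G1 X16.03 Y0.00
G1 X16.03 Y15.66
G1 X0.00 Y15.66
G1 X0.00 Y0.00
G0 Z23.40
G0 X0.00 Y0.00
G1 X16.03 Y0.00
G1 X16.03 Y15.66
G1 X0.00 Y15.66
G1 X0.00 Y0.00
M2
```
solid part
  facet normal 0.0000 0.0000 -1.0000
    outer loop
      vertex 16.03 15.66 0.00
      vertex 16.03 0.00 0.00
      vertex 0.00 0.00 0.00
    endloop
  endfacet
  facet normal 0.0000 0.0000 -1.0000
    outer loop
      vertex 0.00 15.66 0.00
      vertex 16.03 15.66 0.00
      vertex 0.00 0.00 0.00
    endloop
  endfacet
  facet normal 0.0000 0.0000 1.0000
    outer loop
      vertex 0.00 0.00 23.40
      vertex 16.03 0.00 23.40
      vertex 16.03 15.66 23.40
    endloop
  endfacet
  facet normal 0.0000 0.0000 1.0000
    outer loop
      vertex 0.00 0.00 23.40
      vertex 16.03 15.66 23.40
      vertex 0.00 15.66 23.40
    endloop
  endfacet
  facet normal 0.0000 -1.0000 0.0000
    outer loop
      vertex 0.00 0.00 0.00
      vertex 16.03 0.00 0.00
      vertex 16.03 0.00 23.40
    endloop
  endfacet
  facet normal 0.0000 -1.0000 0.0000
    outer loop
      vertex 0.00 0.00 0.00
      vertex 16.03 0.00 23.40
      vertex 0.00 0.00 23.40
    endloop
  endfacet
  facet normal 0.0000 1.0000 0.0000
    outer loop
      vertex 16.03 15.66 23.40
      vertex 16.03 15.66 0.00
      vertex 0.00 15.66 0.00
    endloop
  endfacet
  facet normal 0.0000 1.0000 0.0000
    outer loop
      vertex 0.00 15.66 23.40
      vertex 16.03 15.66 23.40
      vertex 0.00 15.66 0.00
    endloop
  endfacet
  facet normal -1.0000 0.0000 0.0000
    outer loop
      vertex 0.00 15.66 23.40
      vertex 0.00 15.66 0.00
      vertex 0.00 0.00 0.00
    endloop
  endfacet
  facet normal -1.0000 0.0000 0.0000
    outer loop
      vertex 0.00 0.00 23.40
      vertex 0.00 15.66 23.40
      vertex 0.00 0.00 0.00
    endloop
  endfacet
  facet normal 1.0000 0.0000 0.0000
    outer loop
      vertex 16.03 0.00 0.00
      vertex 16.03 15.66 0.00
      vertex 16.03 15.66 23.40
    endloop
  endfacet
  facet normal 1.0000 0.0000 0.0000
    outer loop
      vertex 16.03 0.00 0.00
      vertex 16.03 15.66 23.40
      vertex 16.03 0.00 23.40
    endloop
  endfacet
endsolid part

The G0 Z moves step by Δz≈5.85 mm. Every layer's G1 loop is the same polygon, so the solid is a straight extrusion of it from z=0 to z≈23.4. Closing with flat bottom and top caps and triangulating gives 12 facets — a rectangular box, roughly 16 × 15.7 mm footprint and 23.4 mm tall.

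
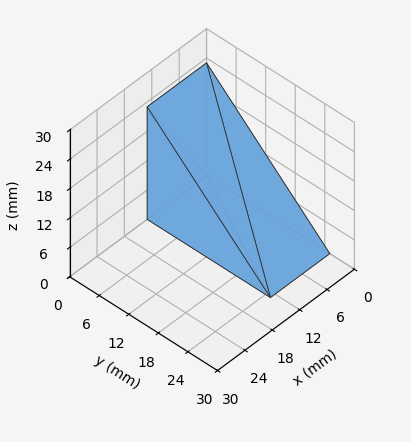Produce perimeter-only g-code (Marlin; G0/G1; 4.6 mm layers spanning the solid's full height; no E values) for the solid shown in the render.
Reading the render: the shape is a wedge (ramp): 13 × 25 mm base, rising to 23 mm along the y=0 edge and sloping linearly to z=0 at y=25 (dimensions read to the nearest mm from the axis ticks). For the g-code, the solid's height is divided into equal slices at the stated Δz and each level perimeter traced with G1 moves after a G0 lift.

; perimeter-only toolpath
G21 ; units = mm
G90 ; absolute positioning
G28 ; home
; layer 1
G0 Z4.6
G0 X0.0 Y0.0
G1 X13.0 Y0.0
G1 X13.0 Y20.0
G1 X0.0 Y20.0
G1 X0.0 Y0.0
; layer 2
G0 Z9.2
G0 X0.0 Y0.0
G1 X13.0 Y0.0
G1 X13.0 Y15.0
G1 X0.0 Y15.0
G1 X0.0 Y0.0
; layer 3
G0 Z13.8
G0 X0.0 Y0.0
G1 X13.0 Y0.0
G1 X13.0 Y10.0
G1 X0.0 Y10.0
G1 X0.0 Y0.0
; layer 4
G0 Z18.4
G0 X0.0 Y0.0
G1 X13.0 Y0.0
G1 X13.0 Y5.0
G1 X0.0 Y5.0
G1 X0.0 Y0.0
M2 ; end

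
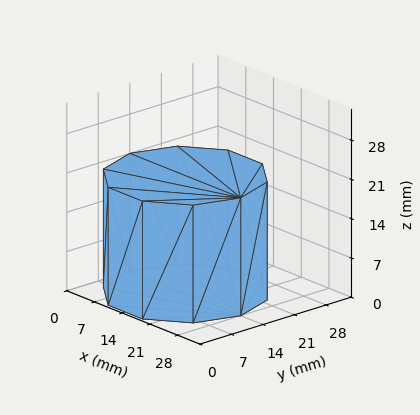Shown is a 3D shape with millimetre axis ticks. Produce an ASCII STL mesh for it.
Reading the render: the shape is a regular 10-sided prism (a cylinder approximated with 10 flat sides), circumscribed radius ≈ 14 mm, height ≈ 21 mm (dimensions read to the nearest mm from the axis ticks). For the STL, each face is triangulated and given an outward normal.

solid part
  facet normal 0.0000 0.0000 -1.0000
    outer loop
      vertex 18.326 27.315 0.000
      vertex 25.326 22.229 0.000
      vertex 28.000 14.000 0.000
    endloop
  endfacet
  facet normal 0.0000 0.0000 -1.0000
    outer loop
      vertex 9.674 27.315 0.000
      vertex 18.326 27.315 0.000
      vertex 28.000 14.000 0.000
    endloop
  endfacet
  facet normal 0.0000 0.0000 -1.0000
    outer loop
      vertex 2.674 22.229 0.000
      vertex 9.674 27.315 0.000
      vertex 28.000 14.000 0.000
    endloop
  endfacet
  facet normal 0.0000 0.0000 -1.0000
    outer loop
      vertex 0.000 14.000 0.000
      vertex 2.674 22.229 0.000
      vertex 28.000 14.000 0.000
    endloop
  endfacet
  facet normal 0.0000 0.0000 -1.0000
    outer loop
      vertex 2.674 5.771 0.000
      vertex 0.000 14.000 0.000
      vertex 28.000 14.000 0.000
    endloop
  endfacet
  facet normal 0.0000 0.0000 -1.0000
    outer loop
      vertex 9.674 0.685 0.000
      vertex 2.674 5.771 0.000
      vertex 28.000 14.000 0.000
    endloop
  endfacet
  facet normal 0.0000 0.0000 -1.0000
    outer loop
      vertex 18.326 0.685 0.000
      vertex 9.674 0.685 0.000
      vertex 28.000 14.000 0.000
    endloop
  endfacet
  facet normal 0.0000 0.0000 -1.0000
    outer loop
      vertex 25.326 5.771 0.000
      vertex 18.326 0.685 0.000
      vertex 28.000 14.000 0.000
    endloop
  endfacet
  facet normal 0.0000 0.0000 1.0000
    outer loop
      vertex 28.000 14.000 21.000
      vertex 25.326 22.229 21.000
      vertex 18.326 27.315 21.000
    endloop
  endfacet
  facet normal 0.0000 0.0000 1.0000
    outer loop
      vertex 28.000 14.000 21.000
      vertex 18.326 27.315 21.000
      vertex 9.674 27.315 21.000
    endloop
  endfacet
  facet normal 0.0000 0.0000 1.0000
    outer loop
      vertex 28.000 14.000 21.000
      vertex 9.674 27.315 21.000
      vertex 2.674 22.229 21.000
    endloop
  endfacet
  facet normal 0.0000 0.0000 1.0000
    outer loop
      vertex 28.000 14.000 21.000
      vertex 2.674 22.229 21.000
      vertex 0.000 14.000 21.000
    endloop
  endfacet
  facet normal 0.0000 0.0000 1.0000
    outer loop
      vertex 28.000 14.000 21.000
      vertex 0.000 14.000 21.000
      vertex 2.674 5.771 21.000
    endloop
  endfacet
  facet normal 0.0000 0.0000 1.0000
    outer loop
      vertex 28.000 14.000 21.000
      vertex 2.674 5.771 21.000
      vertex 9.674 0.685 21.000
    endloop
  endfacet
  facet normal 0.0000 0.0000 1.0000
    outer loop
      vertex 28.000 14.000 21.000
      vertex 9.674 0.685 21.000
      vertex 18.326 0.685 21.000
    endloop
  endfacet
  facet normal 0.0000 0.0000 1.0000
    outer loop
      vertex 28.000 14.000 21.000
      vertex 18.326 0.685 21.000
      vertex 25.326 5.771 21.000
    endloop
  endfacet
  facet normal 0.9510 0.3090 0.0000
    outer loop
      vertex 28.000 14.000 0.000
      vertex 25.326 22.229 0.000
      vertex 25.326 22.229 21.000
    endloop
  endfacet
  facet normal 0.9510 0.3090 0.0000
    outer loop
      vertex 28.000 14.000 0.000
      vertex 25.326 22.229 21.000
      vertex 28.000 14.000 21.000
    endloop
  endfacet
  facet normal 0.5878 0.8090 0.0000
    outer loop
      vertex 25.326 22.229 0.000
      vertex 18.326 27.315 0.000
      vertex 18.326 27.315 21.000
    endloop
  endfacet
  facet normal 0.5878 0.8090 0.0000
    outer loop
      vertex 25.326 22.229 0.000
      vertex 18.326 27.315 21.000
      vertex 25.326 22.229 21.000
    endloop
  endfacet
  facet normal 0.0000 1.0000 0.0000
    outer loop
      vertex 18.326 27.315 0.000
      vertex 9.674 27.315 0.000
      vertex 9.674 27.315 21.000
    endloop
  endfacet
  facet normal 0.0000 1.0000 0.0000
    outer loop
      vertex 18.326 27.315 0.000
      vertex 9.674 27.315 21.000
      vertex 18.326 27.315 21.000
    endloop
  endfacet
  facet normal -0.5878 0.8090 0.0000
    outer loop
      vertex 9.674 27.315 0.000
      vertex 2.674 22.229 0.000
      vertex 2.674 22.229 21.000
    endloop
  endfacet
  facet normal -0.5878 0.8090 0.0000
    outer loop
      vertex 9.674 27.315 0.000
      vertex 2.674 22.229 21.000
      vertex 9.674 27.315 21.000
    endloop
  endfacet
  facet normal -0.9510 0.3090 0.0000
    outer loop
      vertex 2.674 22.229 0.000
      vertex 0.000 14.000 0.000
      vertex 0.000 14.000 21.000
    endloop
  endfacet
  facet normal -0.9510 0.3090 0.0000
    outer loop
      vertex 2.674 22.229 0.000
      vertex 0.000 14.000 21.000
      vertex 2.674 22.229 21.000
    endloop
  endfacet
  facet normal -0.9510 -0.3090 0.0000
    outer loop
      vertex 0.000 14.000 0.000
      vertex 2.674 5.771 0.000
      vertex 2.674 5.771 21.000
    endloop
  endfacet
  facet normal -0.9510 -0.3090 0.0000
    outer loop
      vertex 0.000 14.000 0.000
      vertex 2.674 5.771 21.000
      vertex 0.000 14.000 21.000
    endloop
  endfacet
  facet normal -0.5878 -0.8090 0.0000
    outer loop
      vertex 2.674 5.771 0.000
      vertex 9.674 0.685 0.000
      vertex 9.674 0.685 21.000
    endloop
  endfacet
  facet normal -0.5878 -0.8090 0.0000
    outer loop
      vertex 2.674 5.771 0.000
      vertex 9.674 0.685 21.000
      vertex 2.674 5.771 21.000
    endloop
  endfacet
  facet normal 0.0000 -1.0000 0.0000
    outer loop
      vertex 9.674 0.685 0.000
      vertex 18.326 0.685 0.000
      vertex 18.326 0.685 21.000
    endloop
  endfacet
  facet normal 0.0000 -1.0000 0.0000
    outer loop
      vertex 9.674 0.685 0.000
      vertex 18.326 0.685 21.000
      vertex 9.674 0.685 21.000
    endloop
  endfacet
  facet normal 0.5878 -0.8090 0.0000
    outer loop
      vertex 18.326 0.685 0.000
      vertex 25.326 5.771 0.000
      vertex 25.326 5.771 21.000
    endloop
  endfacet
  facet normal 0.5878 -0.8090 0.0000
    outer loop
      vertex 18.326 0.685 0.000
      vertex 25.326 5.771 21.000
      vertex 18.326 0.685 21.000
    endloop
  endfacet
  facet normal 0.9510 -0.3090 0.0000
    outer loop
      vertex 25.326 5.771 0.000
      vertex 28.000 14.000 0.000
      vertex 28.000 14.000 21.000
    endloop
  endfacet
  facet normal 0.9510 -0.3090 0.0000
    outer loop
      vertex 25.326 5.771 0.000
      vertex 28.000 14.000 21.000
      vertex 25.326 5.771 21.000
    endloop
  endfacet
endsolid part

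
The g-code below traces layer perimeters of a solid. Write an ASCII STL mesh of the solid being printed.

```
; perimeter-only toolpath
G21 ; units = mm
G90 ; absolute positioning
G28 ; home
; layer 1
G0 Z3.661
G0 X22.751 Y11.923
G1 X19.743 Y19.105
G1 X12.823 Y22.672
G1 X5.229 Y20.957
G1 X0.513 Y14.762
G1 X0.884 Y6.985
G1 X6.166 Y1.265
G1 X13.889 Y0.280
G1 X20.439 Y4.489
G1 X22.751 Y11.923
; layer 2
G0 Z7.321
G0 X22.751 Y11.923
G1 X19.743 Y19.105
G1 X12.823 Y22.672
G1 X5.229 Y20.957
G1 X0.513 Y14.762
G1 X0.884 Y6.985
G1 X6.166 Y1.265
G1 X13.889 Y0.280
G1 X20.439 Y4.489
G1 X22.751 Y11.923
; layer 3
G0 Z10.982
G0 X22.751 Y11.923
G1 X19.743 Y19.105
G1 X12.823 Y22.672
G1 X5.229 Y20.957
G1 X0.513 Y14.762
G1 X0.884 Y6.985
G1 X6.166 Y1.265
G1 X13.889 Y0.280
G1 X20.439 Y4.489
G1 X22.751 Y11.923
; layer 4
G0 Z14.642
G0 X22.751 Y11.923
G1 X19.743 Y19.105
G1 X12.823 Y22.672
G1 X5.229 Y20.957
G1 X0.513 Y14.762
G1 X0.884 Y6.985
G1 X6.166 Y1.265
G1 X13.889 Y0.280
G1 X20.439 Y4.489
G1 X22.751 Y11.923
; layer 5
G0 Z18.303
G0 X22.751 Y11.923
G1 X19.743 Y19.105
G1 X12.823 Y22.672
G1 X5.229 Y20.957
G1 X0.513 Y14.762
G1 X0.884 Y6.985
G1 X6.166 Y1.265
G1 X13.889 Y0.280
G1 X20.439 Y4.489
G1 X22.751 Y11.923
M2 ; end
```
solid part
  facet normal 0.0000 0.0000 -1.0000
    outer loop
      vertex 12.823 22.672 0.000
      vertex 19.743 19.105 0.000
      vertex 22.751 11.923 0.000
    endloop
  endfacet
  facet normal 0.0000 0.0000 -1.0000
    outer loop
      vertex 5.229 20.957 0.000
      vertex 12.823 22.672 0.000
      vertex 22.751 11.923 0.000
    endloop
  endfacet
  facet normal 0.0000 0.0000 -1.0000
    outer loop
      vertex 0.513 14.762 0.000
      vertex 5.229 20.957 0.000
      vertex 22.751 11.923 0.000
    endloop
  endfacet
  facet normal 0.0000 0.0000 -1.0000
    outer loop
      vertex 0.884 6.985 0.000
      vertex 0.513 14.762 0.000
      vertex 22.751 11.923 0.000
    endloop
  endfacet
  facet normal 0.0000 0.0000 -1.0000
    outer loop
      vertex 6.166 1.265 0.000
      vertex 0.884 6.985 0.000
      vertex 22.751 11.923 0.000
    endloop
  endfacet
  facet normal 0.0000 0.0000 -1.0000
    outer loop
      vertex 13.889 0.280 0.000
      vertex 6.166 1.265 0.000
      vertex 22.751 11.923 0.000
    endloop
  endfacet
  facet normal 0.0000 0.0000 -1.0000
    outer loop
      vertex 20.439 4.489 0.000
      vertex 13.889 0.280 0.000
      vertex 22.751 11.923 0.000
    endloop
  endfacet
  facet normal 0.0000 0.0000 1.0000
    outer loop
      vertex 22.751 11.923 18.303
      vertex 19.743 19.105 18.303
      vertex 12.823 22.672 18.303
    endloop
  endfacet
  facet normal 0.0000 0.0000 1.0000
    outer loop
      vertex 22.751 11.923 18.303
      vertex 12.823 22.672 18.303
      vertex 5.229 20.957 18.303
    endloop
  endfacet
  facet normal 0.0000 0.0000 1.0000
    outer loop
      vertex 22.751 11.923 18.303
      vertex 5.229 20.957 18.303
      vertex 0.513 14.762 18.303
    endloop
  endfacet
  facet normal 0.0000 0.0000 1.0000
    outer loop
      vertex 22.751 11.923 18.303
      vertex 0.513 14.762 18.303
      vertex 0.884 6.985 18.303
    endloop
  endfacet
  facet normal 0.0000 0.0000 1.0000
    outer loop
      vertex 22.751 11.923 18.303
      vertex 0.884 6.985 18.303
      vertex 6.166 1.265 18.303
    endloop
  endfacet
  facet normal 0.0000 0.0000 1.0000
    outer loop
      vertex 22.751 11.923 18.303
      vertex 6.166 1.265 18.303
      vertex 13.889 0.280 18.303
    endloop
  endfacet
  facet normal 0.0000 0.0000 1.0000
    outer loop
      vertex 22.751 11.923 18.303
      vertex 13.889 0.280 18.303
      vertex 20.439 4.489 18.303
    endloop
  endfacet
  facet normal 0.9224 0.3863 0.0000
    outer loop
      vertex 22.751 11.923 0.000
      vertex 19.743 19.105 0.000
      vertex 19.743 19.105 18.303
    endloop
  endfacet
  facet normal 0.9224 0.3863 0.0000
    outer loop
      vertex 22.751 11.923 0.000
      vertex 19.743 19.105 18.303
      vertex 22.751 11.923 18.303
    endloop
  endfacet
  facet normal 0.4582 0.8889 0.0000
    outer loop
      vertex 19.743 19.105 0.000
      vertex 12.823 22.672 0.000
      vertex 12.823 22.672 18.303
    endloop
  endfacet
  facet normal 0.4582 0.8889 0.0000
    outer loop
      vertex 19.743 19.105 0.000
      vertex 12.823 22.672 18.303
      vertex 19.743 19.105 18.303
    endloop
  endfacet
  facet normal -0.2203 0.9754 0.0000
    outer loop
      vertex 12.823 22.672 0.000
      vertex 5.229 20.957 0.000
      vertex 5.229 20.957 18.303
    endloop
  endfacet
  facet normal -0.2203 0.9754 0.0000
    outer loop
      vertex 12.823 22.672 0.000
      vertex 5.229 20.957 18.303
      vertex 12.823 22.672 18.303
    endloop
  endfacet
  facet normal -0.7957 0.6057 0.0000
    outer loop
      vertex 5.229 20.957 0.000
      vertex 0.513 14.762 0.000
      vertex 0.513 14.762 18.303
    endloop
  endfacet
  facet normal -0.7957 0.6057 0.0000
    outer loop
      vertex 5.229 20.957 0.000
      vertex 0.513 14.762 18.303
      vertex 5.229 20.957 18.303
    endloop
  endfacet
  facet normal -0.9989 -0.0477 0.0000
    outer loop
      vertex 0.513 14.762 0.000
      vertex 0.884 6.985 0.000
      vertex 0.884 6.985 18.303
    endloop
  endfacet
  facet normal -0.9989 -0.0477 0.0000
    outer loop
      vertex 0.513 14.762 0.000
      vertex 0.884 6.985 18.303
      vertex 0.513 14.762 18.303
    endloop
  endfacet
  facet normal -0.7347 -0.6784 0.0000
    outer loop
      vertex 0.884 6.985 0.000
      vertex 6.166 1.265 0.000
      vertex 6.166 1.265 18.303
    endloop
  endfacet
  facet normal -0.7347 -0.6784 0.0000
    outer loop
      vertex 0.884 6.985 0.000
      vertex 6.166 1.265 18.303
      vertex 0.884 6.985 18.303
    endloop
  endfacet
  facet normal -0.1265 -0.9920 0.0000
    outer loop
      vertex 6.166 1.265 0.000
      vertex 13.889 0.280 0.000
      vertex 13.889 0.280 18.303
    endloop
  endfacet
  facet normal -0.1265 -0.9920 0.0000
    outer loop
      vertex 6.166 1.265 0.000
      vertex 13.889 0.280 18.303
      vertex 6.166 1.265 18.303
    endloop
  endfacet
  facet normal 0.5406 -0.8413 0.0000
    outer loop
      vertex 13.889 0.280 0.000
      vertex 20.439 4.489 0.000
      vertex 20.439 4.489 18.303
    endloop
  endfacet
  facet normal 0.5406 -0.8413 0.0000
    outer loop
      vertex 13.889 0.280 0.000
      vertex 20.439 4.489 18.303
      vertex 13.889 0.280 18.303
    endloop
  endfacet
  facet normal 0.9549 -0.2970 0.0000
    outer loop
      vertex 20.439 4.489 0.000
      vertex 22.751 11.923 0.000
      vertex 22.751 11.923 18.303
    endloop
  endfacet
  facet normal 0.9549 -0.2970 0.0000
    outer loop
      vertex 20.439 4.489 0.000
      vertex 22.751 11.923 18.303
      vertex 20.439 4.489 18.303
    endloop
  endfacet
endsolid part

The G0 Z moves step by Δz≈3.661 mm. Every layer's G1 loop is the same polygon, so the solid is a straight extrusion of it from z=0 to z≈18.3. Closing with flat bottom and top caps and triangulating gives 32 facets — a regular 9-sided prism (a cylinder approximated with 9 flat sides), circumscribed radius ≈ 11.4 mm, height ≈ 18.3 mm.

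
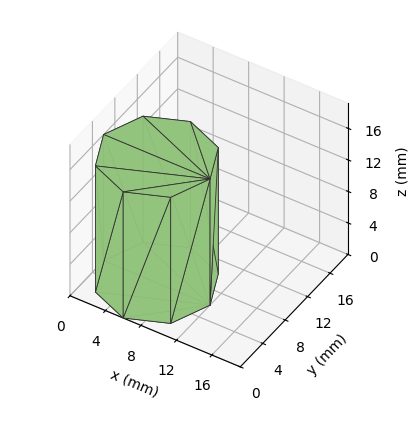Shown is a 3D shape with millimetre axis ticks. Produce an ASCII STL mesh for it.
Reading the render: the shape is a regular 8-sided prism (a cylinder approximated with 8 flat sides), circumscribed radius ≈ 6 mm, height ≈ 16 mm (dimensions read to the nearest mm from the axis ticks). For the STL, each face is triangulated and given an outward normal.

solid part
  facet normal 0.0000 0.0000 -1.0000
    outer loop
      vertex 6.000 12.000 0.000
      vertex 10.243 10.243 0.000
      vertex 12.000 6.000 0.000
    endloop
  endfacet
  facet normal 0.0000 0.0000 -1.0000
    outer loop
      vertex 1.757 10.243 0.000
      vertex 6.000 12.000 0.000
      vertex 12.000 6.000 0.000
    endloop
  endfacet
  facet normal 0.0000 0.0000 -1.0000
    outer loop
      vertex 0.000 6.000 0.000
      vertex 1.757 10.243 0.000
      vertex 12.000 6.000 0.000
    endloop
  endfacet
  facet normal 0.0000 0.0000 -1.0000
    outer loop
      vertex 1.757 1.757 0.000
      vertex 0.000 6.000 0.000
      vertex 12.000 6.000 0.000
    endloop
  endfacet
  facet normal 0.0000 0.0000 -1.0000
    outer loop
      vertex 6.000 0.000 0.000
      vertex 1.757 1.757 0.000
      vertex 12.000 6.000 0.000
    endloop
  endfacet
  facet normal 0.0000 0.0000 -1.0000
    outer loop
      vertex 10.243 1.757 0.000
      vertex 6.000 0.000 0.000
      vertex 12.000 6.000 0.000
    endloop
  endfacet
  facet normal 0.0000 0.0000 1.0000
    outer loop
      vertex 12.000 6.000 16.000
      vertex 10.243 10.243 16.000
      vertex 6.000 12.000 16.000
    endloop
  endfacet
  facet normal 0.0000 0.0000 1.0000
    outer loop
      vertex 12.000 6.000 16.000
      vertex 6.000 12.000 16.000
      vertex 1.757 10.243 16.000
    endloop
  endfacet
  facet normal 0.0000 0.0000 1.0000
    outer loop
      vertex 12.000 6.000 16.000
      vertex 1.757 10.243 16.000
      vertex 0.000 6.000 16.000
    endloop
  endfacet
  facet normal 0.0000 0.0000 1.0000
    outer loop
      vertex 12.000 6.000 16.000
      vertex 0.000 6.000 16.000
      vertex 1.757 1.757 16.000
    endloop
  endfacet
  facet normal 0.0000 0.0000 1.0000
    outer loop
      vertex 12.000 6.000 16.000
      vertex 1.757 1.757 16.000
      vertex 6.000 0.000 16.000
    endloop
  endfacet
  facet normal 0.0000 0.0000 1.0000
    outer loop
      vertex 12.000 6.000 16.000
      vertex 6.000 0.000 16.000
      vertex 10.243 1.757 16.000
    endloop
  endfacet
  facet normal 0.9239 0.3826 0.0000
    outer loop
      vertex 12.000 6.000 0.000
      vertex 10.243 10.243 0.000
      vertex 10.243 10.243 16.000
    endloop
  endfacet
  facet normal 0.9239 0.3826 0.0000
    outer loop
      vertex 12.000 6.000 0.000
      vertex 10.243 10.243 16.000
      vertex 12.000 6.000 16.000
    endloop
  endfacet
  facet normal 0.3826 0.9239 0.0000
    outer loop
      vertex 10.243 10.243 0.000
      vertex 6.000 12.000 0.000
      vertex 6.000 12.000 16.000
    endloop
  endfacet
  facet normal 0.3826 0.9239 0.0000
    outer loop
      vertex 10.243 10.243 0.000
      vertex 6.000 12.000 16.000
      vertex 10.243 10.243 16.000
    endloop
  endfacet
  facet normal -0.3826 0.9239 0.0000
    outer loop
      vertex 6.000 12.000 0.000
      vertex 1.757 10.243 0.000
      vertex 1.757 10.243 16.000
    endloop
  endfacet
  facet normal -0.3826 0.9239 0.0000
    outer loop
      vertex 6.000 12.000 0.000
      vertex 1.757 10.243 16.000
      vertex 6.000 12.000 16.000
    endloop
  endfacet
  facet normal -0.9239 0.3826 0.0000
    outer loop
      vertex 1.757 10.243 0.000
      vertex 0.000 6.000 0.000
      vertex 0.000 6.000 16.000
    endloop
  endfacet
  facet normal -0.9239 0.3826 0.0000
    outer loop
      vertex 1.757 10.243 0.000
      vertex 0.000 6.000 16.000
      vertex 1.757 10.243 16.000
    endloop
  endfacet
  facet normal -0.9239 -0.3826 0.0000
    outer loop
      vertex 0.000 6.000 0.000
      vertex 1.757 1.757 0.000
      vertex 1.757 1.757 16.000
    endloop
  endfacet
  facet normal -0.9239 -0.3826 0.0000
    outer loop
      vertex 0.000 6.000 0.000
      vertex 1.757 1.757 16.000
      vertex 0.000 6.000 16.000
    endloop
  endfacet
  facet normal -0.3826 -0.9239 0.0000
    outer loop
      vertex 1.757 1.757 0.000
      vertex 6.000 0.000 0.000
      vertex 6.000 0.000 16.000
    endloop
  endfacet
  facet normal -0.3826 -0.9239 0.0000
    outer loop
      vertex 1.757 1.757 0.000
      vertex 6.000 0.000 16.000
      vertex 1.757 1.757 16.000
    endloop
  endfacet
  facet normal 0.3826 -0.9239 0.0000
    outer loop
      vertex 6.000 0.000 0.000
      vertex 10.243 1.757 0.000
      vertex 10.243 1.757 16.000
    endloop
  endfacet
  facet normal 0.3826 -0.9239 0.0000
    outer loop
      vertex 6.000 0.000 0.000
      vertex 10.243 1.757 16.000
      vertex 6.000 0.000 16.000
    endloop
  endfacet
  facet normal 0.9239 -0.3826 0.0000
    outer loop
      vertex 10.243 1.757 0.000
      vertex 12.000 6.000 0.000
      vertex 12.000 6.000 16.000
    endloop
  endfacet
  facet normal 0.9239 -0.3826 0.0000
    outer loop
      vertex 10.243 1.757 0.000
      vertex 12.000 6.000 16.000
      vertex 10.243 1.757 16.000
    endloop
  endfacet
endsolid part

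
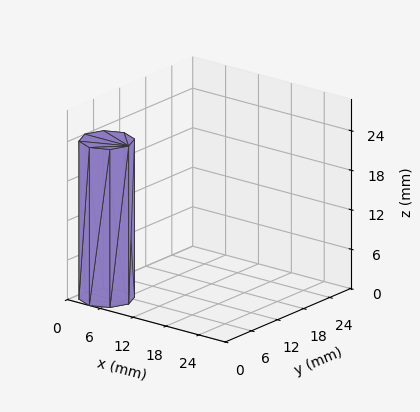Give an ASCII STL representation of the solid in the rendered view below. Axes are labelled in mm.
Reading the render: the shape is a regular 8-sided prism (a cylinder approximated with 8 flat sides), circumscribed radius ≈ 4 mm, height ≈ 24 mm (dimensions read to the nearest mm from the axis ticks). For the STL, each face is triangulated and given an outward normal.

solid part
  facet normal 0.0000 0.0000 -1.0000
    outer loop
      vertex 4.00 8.00 0.00
      vertex 6.83 6.83 0.00
      vertex 8.00 4.00 0.00
    endloop
  endfacet
  facet normal 0.0000 0.0000 -1.0000
    outer loop
      vertex 1.17 6.83 0.00
      vertex 4.00 8.00 0.00
      vertex 8.00 4.00 0.00
    endloop
  endfacet
  facet normal 0.0000 0.0000 -1.0000
    outer loop
      vertex 0.00 4.00 0.00
      vertex 1.17 6.83 0.00
      vertex 8.00 4.00 0.00
    endloop
  endfacet
  facet normal 0.0000 0.0000 -1.0000
    outer loop
      vertex 1.17 1.17 0.00
      vertex 0.00 4.00 0.00
      vertex 8.00 4.00 0.00
    endloop
  endfacet
  facet normal 0.0000 0.0000 -1.0000
    outer loop
      vertex 4.00 0.00 0.00
      vertex 1.17 1.17 0.00
      vertex 8.00 4.00 0.00
    endloop
  endfacet
  facet normal 0.0000 0.0000 -1.0000
    outer loop
      vertex 6.83 1.17 0.00
      vertex 4.00 0.00 0.00
      vertex 8.00 4.00 0.00
    endloop
  endfacet
  facet normal 0.0000 0.0000 1.0000
    outer loop
      vertex 8.00 4.00 24.00
      vertex 6.83 6.83 24.00
      vertex 4.00 8.00 24.00
    endloop
  endfacet
  facet normal 0.0000 0.0000 1.0000
    outer loop
      vertex 8.00 4.00 24.00
      vertex 4.00 8.00 24.00
      vertex 1.17 6.83 24.00
    endloop
  endfacet
  facet normal 0.0000 0.0000 1.0000
    outer loop
      vertex 8.00 4.00 24.00
      vertex 1.17 6.83 24.00
      vertex 0.00 4.00 24.00
    endloop
  endfacet
  facet normal 0.0000 0.0000 1.0000
    outer loop
      vertex 8.00 4.00 24.00
      vertex 0.00 4.00 24.00
      vertex 1.17 1.17 24.00
    endloop
  endfacet
  facet normal 0.0000 0.0000 1.0000
    outer loop
      vertex 8.00 4.00 24.00
      vertex 1.17 1.17 24.00
      vertex 4.00 0.00 24.00
    endloop
  endfacet
  facet normal 0.0000 0.0000 1.0000
    outer loop
      vertex 8.00 4.00 24.00
      vertex 4.00 0.00 24.00
      vertex 6.83 1.17 24.00
    endloop
  endfacet
  facet normal 0.9241 0.3821 0.0000
    outer loop
      vertex 8.00 4.00 0.00
      vertex 6.83 6.83 0.00
      vertex 6.83 6.83 24.00
    endloop
  endfacet
  facet normal 0.9241 0.3821 0.0000
    outer loop
      vertex 8.00 4.00 0.00
      vertex 6.83 6.83 24.00
      vertex 8.00 4.00 24.00
    endloop
  endfacet
  facet normal 0.3821 0.9241 0.0000
    outer loop
      vertex 6.83 6.83 0.00
      vertex 4.00 8.00 0.00
      vertex 4.00 8.00 24.00
    endloop
  endfacet
  facet normal 0.3821 0.9241 0.0000
    outer loop
      vertex 6.83 6.83 0.00
      vertex 4.00 8.00 24.00
      vertex 6.83 6.83 24.00
    endloop
  endfacet
  facet normal -0.3821 0.9241 0.0000
    outer loop
      vertex 4.00 8.00 0.00
      vertex 1.17 6.83 0.00
      vertex 1.17 6.83 24.00
    endloop
  endfacet
  facet normal -0.3821 0.9241 0.0000
    outer loop
      vertex 4.00 8.00 0.00
      vertex 1.17 6.83 24.00
      vertex 4.00 8.00 24.00
    endloop
  endfacet
  facet normal -0.9241 0.3821 0.0000
    outer loop
      vertex 1.17 6.83 0.00
      vertex 0.00 4.00 0.00
      vertex 0.00 4.00 24.00
    endloop
  endfacet
  facet normal -0.9241 0.3821 0.0000
    outer loop
      vertex 1.17 6.83 0.00
      vertex 0.00 4.00 24.00
      vertex 1.17 6.83 24.00
    endloop
  endfacet
  facet normal -0.9241 -0.3821 0.0000
    outer loop
      vertex 0.00 4.00 0.00
      vertex 1.17 1.17 0.00
      vertex 1.17 1.17 24.00
    endloop
  endfacet
  facet normal -0.9241 -0.3821 0.0000
    outer loop
      vertex 0.00 4.00 0.00
      vertex 1.17 1.17 24.00
      vertex 0.00 4.00 24.00
    endloop
  endfacet
  facet normal -0.3821 -0.9241 0.0000
    outer loop
      vertex 1.17 1.17 0.00
      vertex 4.00 0.00 0.00
      vertex 4.00 0.00 24.00
    endloop
  endfacet
  facet normal -0.3821 -0.9241 0.0000
    outer loop
      vertex 1.17 1.17 0.00
      vertex 4.00 0.00 24.00
      vertex 1.17 1.17 24.00
    endloop
  endfacet
  facet normal 0.3821 -0.9241 0.0000
    outer loop
      vertex 4.00 0.00 0.00
      vertex 6.83 1.17 0.00
      vertex 6.83 1.17 24.00
    endloop
  endfacet
  facet normal 0.3821 -0.9241 0.0000
    outer loop
      vertex 4.00 0.00 0.00
      vertex 6.83 1.17 24.00
      vertex 4.00 0.00 24.00
    endloop
  endfacet
  facet normal 0.9241 -0.3821 0.0000
    outer loop
      vertex 6.83 1.17 0.00
      vertex 8.00 4.00 0.00
      vertex 8.00 4.00 24.00
    endloop
  endfacet
  facet normal 0.9241 -0.3821 0.0000
    outer loop
      vertex 6.83 1.17 0.00
      vertex 8.00 4.00 24.00
      vertex 6.83 1.17 24.00
    endloop
  endfacet
endsolid part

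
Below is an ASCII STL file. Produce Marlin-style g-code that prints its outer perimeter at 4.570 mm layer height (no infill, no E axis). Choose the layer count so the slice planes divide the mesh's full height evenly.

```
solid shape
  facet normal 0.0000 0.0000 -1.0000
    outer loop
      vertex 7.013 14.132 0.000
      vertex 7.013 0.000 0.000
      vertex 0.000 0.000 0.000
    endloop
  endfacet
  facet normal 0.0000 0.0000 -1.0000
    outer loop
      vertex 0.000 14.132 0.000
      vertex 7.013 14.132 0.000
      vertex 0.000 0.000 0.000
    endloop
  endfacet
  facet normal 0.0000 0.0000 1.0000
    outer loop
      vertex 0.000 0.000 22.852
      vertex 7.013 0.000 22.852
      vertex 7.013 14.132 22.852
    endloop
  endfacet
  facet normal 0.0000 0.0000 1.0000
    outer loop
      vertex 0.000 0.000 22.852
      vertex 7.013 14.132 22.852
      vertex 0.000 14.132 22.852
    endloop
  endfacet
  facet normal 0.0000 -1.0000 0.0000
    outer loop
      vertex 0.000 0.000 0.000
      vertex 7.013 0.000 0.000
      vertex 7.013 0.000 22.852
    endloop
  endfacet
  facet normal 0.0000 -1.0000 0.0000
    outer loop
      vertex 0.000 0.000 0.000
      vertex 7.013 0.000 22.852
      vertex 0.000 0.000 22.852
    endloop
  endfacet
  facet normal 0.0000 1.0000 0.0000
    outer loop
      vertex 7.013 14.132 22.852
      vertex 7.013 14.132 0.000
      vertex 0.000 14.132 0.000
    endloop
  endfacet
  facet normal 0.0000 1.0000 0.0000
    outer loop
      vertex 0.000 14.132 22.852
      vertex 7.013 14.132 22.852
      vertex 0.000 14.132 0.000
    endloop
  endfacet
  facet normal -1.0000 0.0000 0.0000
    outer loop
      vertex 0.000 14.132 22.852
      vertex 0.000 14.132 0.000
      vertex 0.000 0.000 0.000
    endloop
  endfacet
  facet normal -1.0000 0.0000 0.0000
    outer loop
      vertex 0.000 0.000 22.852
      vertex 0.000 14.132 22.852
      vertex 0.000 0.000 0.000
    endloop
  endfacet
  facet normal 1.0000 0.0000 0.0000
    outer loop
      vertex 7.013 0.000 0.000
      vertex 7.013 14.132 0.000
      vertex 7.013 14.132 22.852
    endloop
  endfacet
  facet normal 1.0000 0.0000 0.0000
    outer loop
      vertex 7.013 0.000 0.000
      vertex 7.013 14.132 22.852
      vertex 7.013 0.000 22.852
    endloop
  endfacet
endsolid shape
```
; perimeter-only toolpath
G21 ; units = mm
G90 ; absolute positioning
G28 ; home
; layer 1
G0 Z4.570
G0 X0.000 Y0.000
G1 X7.013 Y0.000
G1 X7.013 Y14.132
G1 X0.000 Y14.132
G1 X0.000 Y0.000
; layer 2
G0 Z9.141
G0 X0.000 Y0.000
G1 X7.013 Y0.000
G1 X7.013 Y14.132
G1 X0.000 Y14.132
G1 X0.000 Y0.000
; layer 3
G0 Z13.711
G0 X0.000 Y0.000
G1 X7.013 Y0.000
G1 X7.013 Y14.132
G1 X0.000 Y14.132
G1 X0.000 Y0.000
; layer 4
G0 Z18.282
G0 X0.000 Y0.000
G1 X7.013 Y0.000
G1 X7.013 Y14.132
G1 X0.000 Y14.132
G1 X0.000 Y0.000
; layer 5
G0 Z22.852
G0 X0.000 Y0.000
G1 X7.013 Y0.000
G1 X7.013 Y14.132
G1 X0.000 Y14.132
G1 X0.000 Y0.000
M2 ; end

The solid is a rectangular box, roughly 7.01 × 14.1 mm footprint and 22.9 mm tall. Slicing at Δz = 4.570 mm — 5 equal slices spanning the solid's height, so layer i sits at z = i·h/5 — gives 5 non-empty perimeters. Each is a 4-segment closed polygon; G0 lifts to the layer z and rapids to the start vertex, then G1 traces the edges.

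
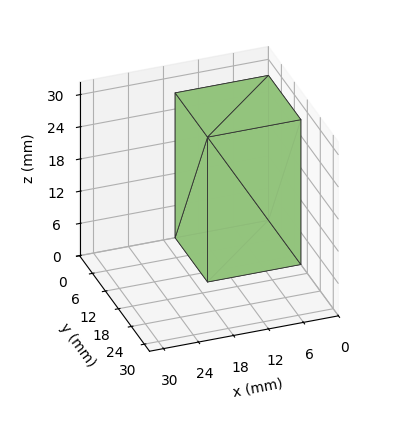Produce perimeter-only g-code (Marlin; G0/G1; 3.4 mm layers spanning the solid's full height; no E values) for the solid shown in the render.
Reading the render: the shape is a rectangular box, roughly 16 × 15 mm footprint and 27 mm tall (dimensions read to the nearest mm from the axis ticks). For the g-code, the solid's height is divided into equal slices at the stated Δz and each level perimeter traced with G1 moves after a G0 lift.

; perimeter-only toolpath
G21 ; units = mm
G90 ; absolute positioning
G28 ; home
; layer 1
G0 Z3.4
G0 X0.0 Y0.0
G1 X16.0 Y0.0
G1 X16.0 Y15.0
G1 X0.0 Y15.0
G1 X0.0 Y0.0
; layer 2
G0 Z6.8
G0 X0.0 Y0.0
G1 X16.0 Y0.0
G1 X16.0 Y15.0
G1 X0.0 Y15.0
G1 X0.0 Y0.0
; layer 3
G0 Z10.1
G0 X0.0 Y0.0
G1 X16.0 Y0.0
G1 X16.0 Y15.0
G1 X0.0 Y15.0
G1 X0.0 Y0.0
; layer 4
G0 Z13.5
G0 X0.0 Y0.0
G1 X16.0 Y0.0
G1 X16.0 Y15.0
G1 X0.0 Y15.0
G1 X0.0 Y0.0
; layer 5
G0 Z16.9
G0 X0.0 Y0.0
G1 X16.0 Y0.0
G1 X16.0 Y15.0
G1 X0.0 Y15.0
G1 X0.0 Y0.0
; layer 6
G0 Z20.2
G0 X0.0 Y0.0
G1 X16.0 Y0.0
G1 X16.0 Y15.0
G1 X0.0 Y15.0
G1 X0.0 Y0.0
; layer 7
G0 Z23.6
G0 X0.0 Y0.0
G1 X16.0 Y0.0
G1 X16.0 Y15.0
G1 X0.0 Y15.0
G1 X0.0 Y0.0
; layer 8
G0 Z27.0
G0 X0.0 Y0.0
G1 X16.0 Y0.0
G1 X16.0 Y15.0
G1 X0.0 Y15.0
G1 X0.0 Y0.0
M2 ; end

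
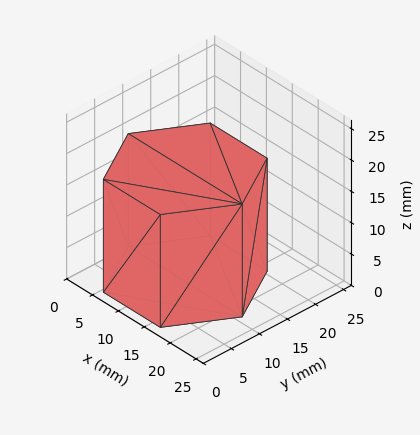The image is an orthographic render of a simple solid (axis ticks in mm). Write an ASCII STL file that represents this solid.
Reading the render: the shape is a regular 6-sided prism (a cylinder approximated with 6 flat sides), circumscribed radius ≈ 11 mm, height ≈ 18 mm (dimensions read to the nearest mm from the axis ticks). For the STL, each face is triangulated and given an outward normal.

solid part
  facet normal 0.0000 0.0000 -1.0000
    outer loop
      vertex 5.500 20.526 0.000
      vertex 16.500 20.526 0.000
      vertex 22.000 11.000 0.000
    endloop
  endfacet
  facet normal 0.0000 0.0000 -1.0000
    outer loop
      vertex 0.000 11.000 0.000
      vertex 5.500 20.526 0.000
      vertex 22.000 11.000 0.000
    endloop
  endfacet
  facet normal 0.0000 0.0000 -1.0000
    outer loop
      vertex 5.500 1.474 0.000
      vertex 0.000 11.000 0.000
      vertex 22.000 11.000 0.000
    endloop
  endfacet
  facet normal 0.0000 0.0000 -1.0000
    outer loop
      vertex 16.500 1.474 0.000
      vertex 5.500 1.474 0.000
      vertex 22.000 11.000 0.000
    endloop
  endfacet
  facet normal 0.0000 0.0000 1.0000
    outer loop
      vertex 22.000 11.000 18.000
      vertex 16.500 20.526 18.000
      vertex 5.500 20.526 18.000
    endloop
  endfacet
  facet normal 0.0000 0.0000 1.0000
    outer loop
      vertex 22.000 11.000 18.000
      vertex 5.500 20.526 18.000
      vertex 0.000 11.000 18.000
    endloop
  endfacet
  facet normal 0.0000 0.0000 1.0000
    outer loop
      vertex 22.000 11.000 18.000
      vertex 0.000 11.000 18.000
      vertex 5.500 1.474 18.000
    endloop
  endfacet
  facet normal 0.0000 0.0000 1.0000
    outer loop
      vertex 22.000 11.000 18.000
      vertex 5.500 1.474 18.000
      vertex 16.500 1.474 18.000
    endloop
  endfacet
  facet normal 0.8660 0.5000 0.0000
    outer loop
      vertex 22.000 11.000 0.000
      vertex 16.500 20.526 0.000
      vertex 16.500 20.526 18.000
    endloop
  endfacet
  facet normal 0.8660 0.5000 0.0000
    outer loop
      vertex 22.000 11.000 0.000
      vertex 16.500 20.526 18.000
      vertex 22.000 11.000 18.000
    endloop
  endfacet
  facet normal 0.0000 1.0000 0.0000
    outer loop
      vertex 16.500 20.526 0.000
      vertex 5.500 20.526 0.000
      vertex 5.500 20.526 18.000
    endloop
  endfacet
  facet normal 0.0000 1.0000 0.0000
    outer loop
      vertex 16.500 20.526 0.000
      vertex 5.500 20.526 18.000
      vertex 16.500 20.526 18.000
    endloop
  endfacet
  facet normal -0.8660 0.5000 0.0000
    outer loop
      vertex 5.500 20.526 0.000
      vertex 0.000 11.000 0.000
      vertex 0.000 11.000 18.000
    endloop
  endfacet
  facet normal -0.8660 0.5000 0.0000
    outer loop
      vertex 5.500 20.526 0.000
      vertex 0.000 11.000 18.000
      vertex 5.500 20.526 18.000
    endloop
  endfacet
  facet normal -0.8660 -0.5000 0.0000
    outer loop
      vertex 0.000 11.000 0.000
      vertex 5.500 1.474 0.000
      vertex 5.500 1.474 18.000
    endloop
  endfacet
  facet normal -0.8660 -0.5000 0.0000
    outer loop
      vertex 0.000 11.000 0.000
      vertex 5.500 1.474 18.000
      vertex 0.000 11.000 18.000
    endloop
  endfacet
  facet normal 0.0000 -1.0000 0.0000
    outer loop
      vertex 5.500 1.474 0.000
      vertex 16.500 1.474 0.000
      vertex 16.500 1.474 18.000
    endloop
  endfacet
  facet normal 0.0000 -1.0000 0.0000
    outer loop
      vertex 5.500 1.474 0.000
      vertex 16.500 1.474 18.000
      vertex 5.500 1.474 18.000
    endloop
  endfacet
  facet normal 0.8660 -0.5000 0.0000
    outer loop
      vertex 16.500 1.474 0.000
      vertex 22.000 11.000 0.000
      vertex 22.000 11.000 18.000
    endloop
  endfacet
  facet normal 0.8660 -0.5000 0.0000
    outer loop
      vertex 16.500 1.474 0.000
      vertex 22.000 11.000 18.000
      vertex 16.500 1.474 18.000
    endloop
  endfacet
endsolid part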